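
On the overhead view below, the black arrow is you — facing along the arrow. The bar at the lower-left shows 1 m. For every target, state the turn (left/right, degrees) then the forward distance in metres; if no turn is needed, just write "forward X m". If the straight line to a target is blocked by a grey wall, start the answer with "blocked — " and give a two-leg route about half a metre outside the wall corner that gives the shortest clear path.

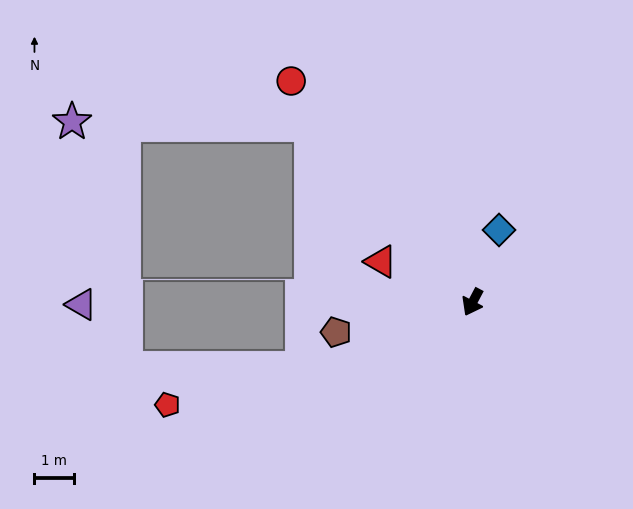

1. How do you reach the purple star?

blocked — turn right 110°, forward 6.1 m, then turn left 47°, forward 6.0 m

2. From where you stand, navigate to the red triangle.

turn right 86°, forward 2.5 m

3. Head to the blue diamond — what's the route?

turn right 172°, forward 2.0 m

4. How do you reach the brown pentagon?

turn right 50°, forward 3.5 m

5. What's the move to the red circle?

turn right 113°, forward 7.3 m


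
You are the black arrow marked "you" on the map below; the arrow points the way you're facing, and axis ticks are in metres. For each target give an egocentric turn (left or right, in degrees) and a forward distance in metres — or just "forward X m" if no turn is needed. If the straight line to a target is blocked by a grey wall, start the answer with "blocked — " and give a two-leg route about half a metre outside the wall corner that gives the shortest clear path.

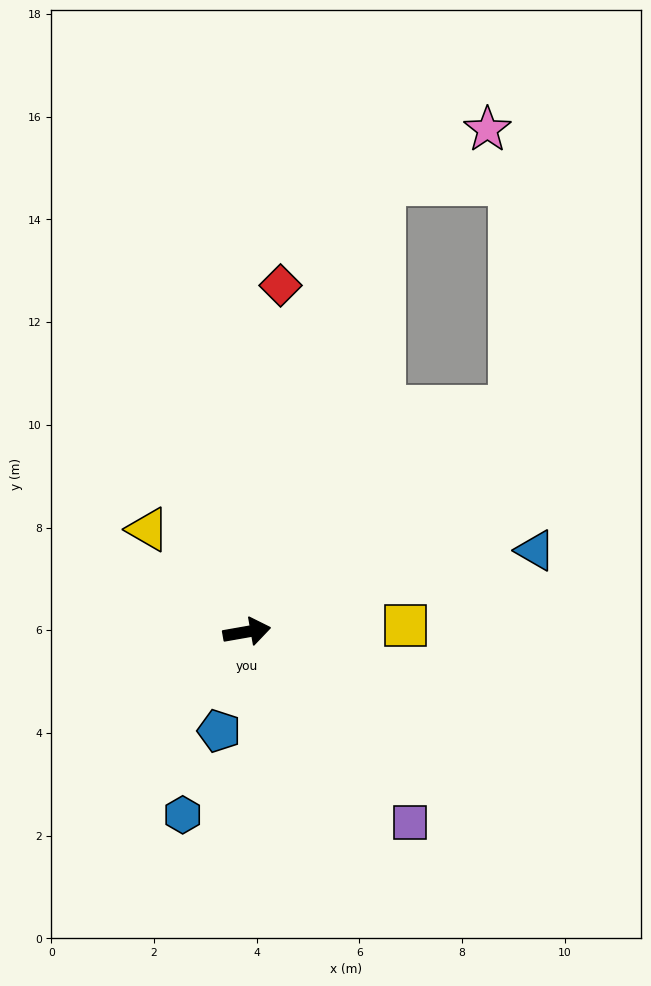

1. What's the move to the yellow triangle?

turn left 124°, forward 2.8 m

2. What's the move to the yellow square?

turn right 8°, forward 3.1 m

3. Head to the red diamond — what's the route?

turn left 74°, forward 6.8 m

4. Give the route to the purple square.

turn right 59°, forward 4.9 m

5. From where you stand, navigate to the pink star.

blocked — turn left 63°, forward 9.1 m, then turn right 45°, forward 2.3 m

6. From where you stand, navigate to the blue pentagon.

turn right 116°, forward 2.0 m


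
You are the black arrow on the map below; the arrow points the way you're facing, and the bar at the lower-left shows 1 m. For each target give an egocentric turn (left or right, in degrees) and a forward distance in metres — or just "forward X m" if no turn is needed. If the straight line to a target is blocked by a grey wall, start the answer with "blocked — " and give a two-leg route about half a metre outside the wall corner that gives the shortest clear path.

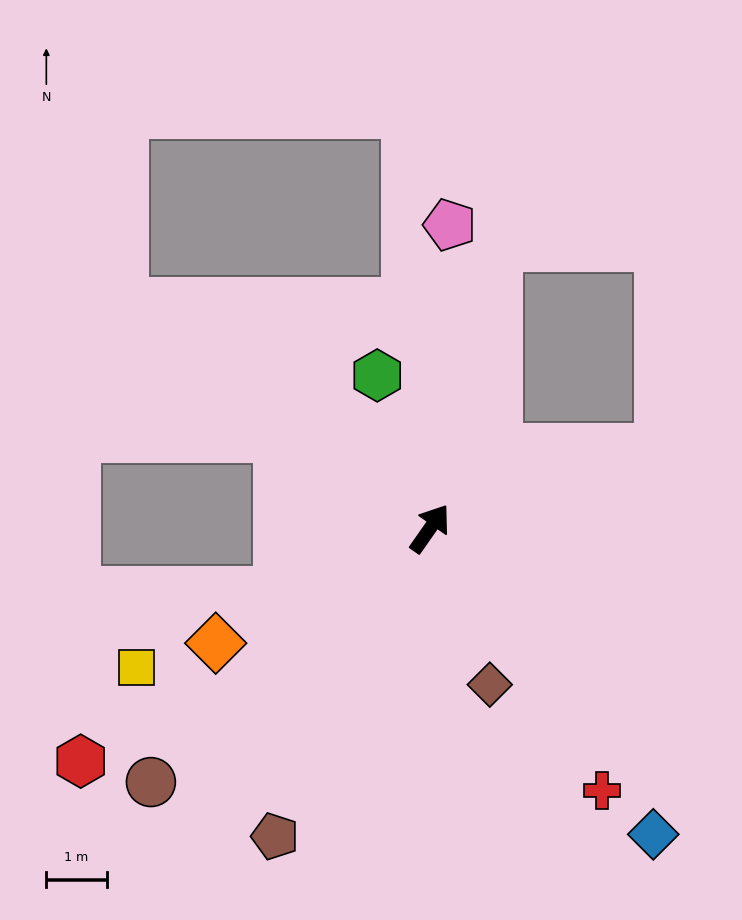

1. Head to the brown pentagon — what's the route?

turn right 172°, forward 5.7 m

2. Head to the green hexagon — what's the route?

turn left 54°, forward 2.7 m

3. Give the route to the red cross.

turn right 112°, forward 5.2 m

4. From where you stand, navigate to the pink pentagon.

turn left 31°, forward 5.0 m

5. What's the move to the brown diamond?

turn right 124°, forward 2.8 m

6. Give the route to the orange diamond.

turn left 153°, forward 4.0 m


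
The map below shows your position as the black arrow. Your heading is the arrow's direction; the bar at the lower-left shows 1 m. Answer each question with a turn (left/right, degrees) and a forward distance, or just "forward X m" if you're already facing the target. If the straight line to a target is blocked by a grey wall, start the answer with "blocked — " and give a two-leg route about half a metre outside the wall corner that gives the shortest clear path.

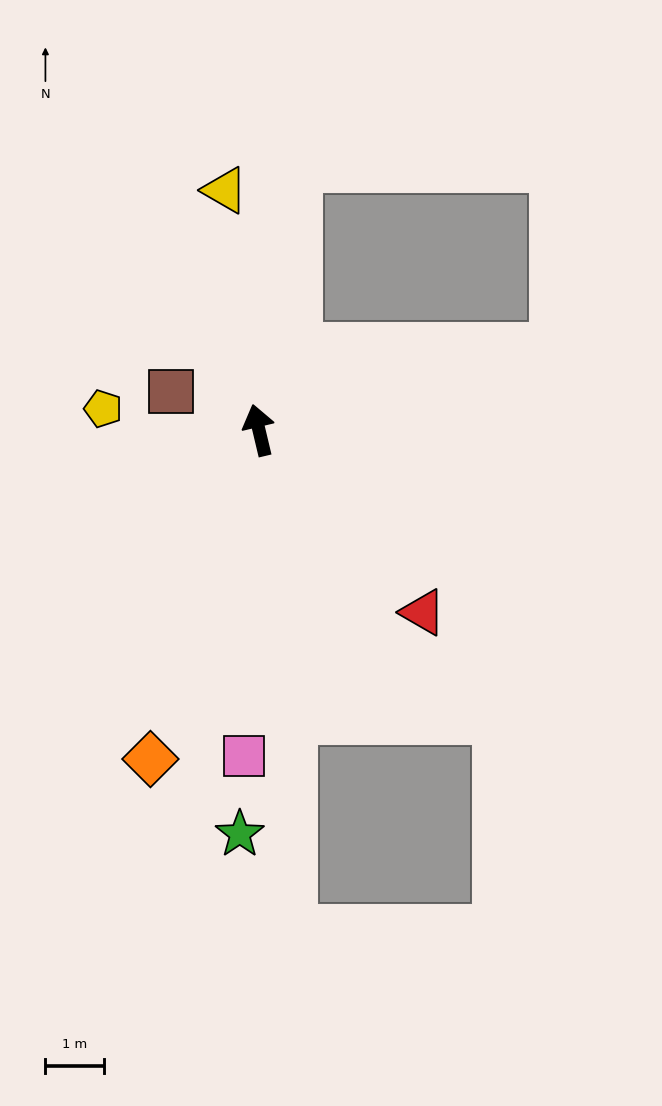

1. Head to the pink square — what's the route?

turn left 164°, forward 5.6 m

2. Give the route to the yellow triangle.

turn right 5°, forward 4.1 m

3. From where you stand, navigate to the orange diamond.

turn left 148°, forward 5.9 m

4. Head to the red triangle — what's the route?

turn right 151°, forward 4.2 m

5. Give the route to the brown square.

turn left 53°, forward 1.6 m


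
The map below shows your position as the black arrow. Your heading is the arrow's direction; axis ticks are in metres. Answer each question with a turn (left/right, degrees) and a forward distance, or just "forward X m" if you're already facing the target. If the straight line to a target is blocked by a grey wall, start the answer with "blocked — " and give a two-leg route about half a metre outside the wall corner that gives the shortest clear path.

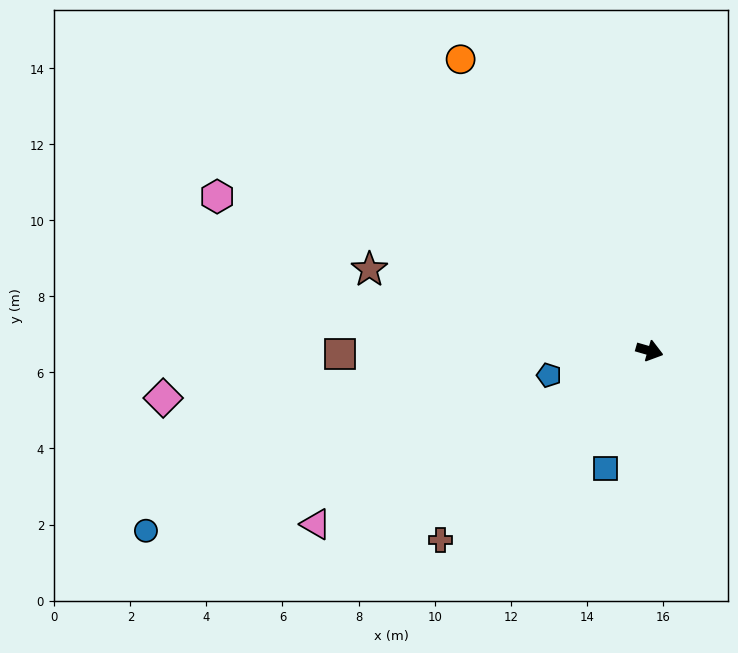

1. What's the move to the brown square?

turn right 163°, forward 8.1 m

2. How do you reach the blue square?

turn right 95°, forward 3.3 m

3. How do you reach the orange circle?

turn left 139°, forward 9.1 m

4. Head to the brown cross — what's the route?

turn right 122°, forward 7.4 m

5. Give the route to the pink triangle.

turn right 136°, forward 9.9 m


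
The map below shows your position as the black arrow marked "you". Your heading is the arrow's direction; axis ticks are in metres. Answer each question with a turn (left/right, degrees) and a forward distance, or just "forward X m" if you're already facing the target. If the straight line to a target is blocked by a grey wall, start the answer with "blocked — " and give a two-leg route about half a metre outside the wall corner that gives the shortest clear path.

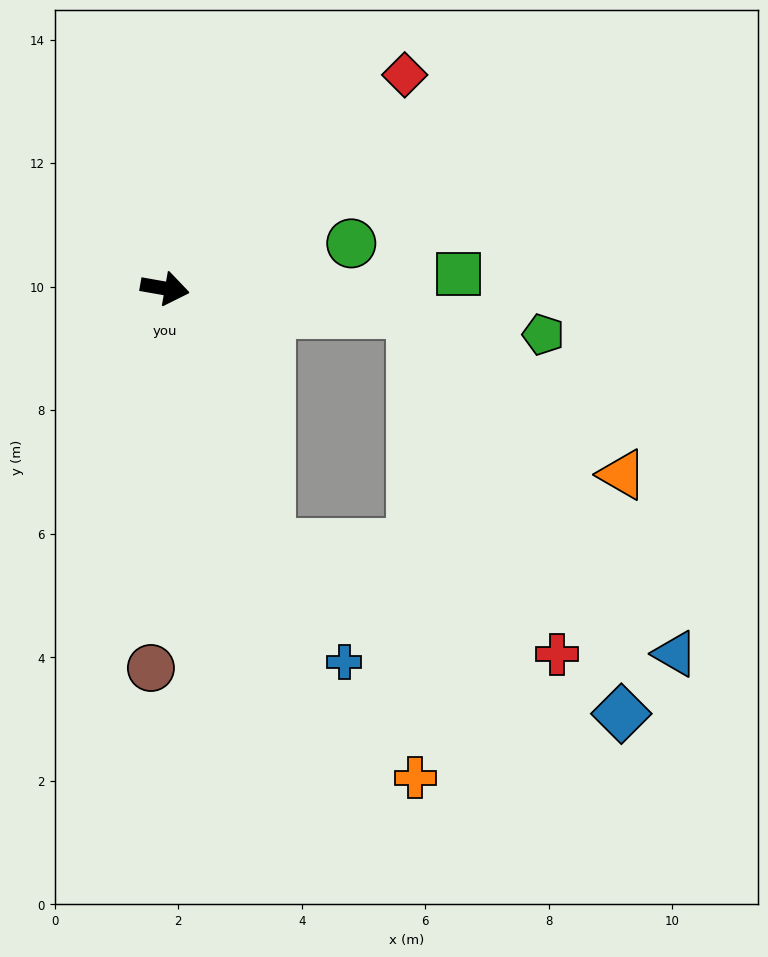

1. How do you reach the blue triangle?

blocked — turn left 4°, forward 4.0 m, then turn right 46°, forward 7.0 m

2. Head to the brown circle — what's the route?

turn right 82°, forward 6.1 m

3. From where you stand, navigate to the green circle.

turn left 24°, forward 3.1 m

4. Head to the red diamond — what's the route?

turn left 52°, forward 5.2 m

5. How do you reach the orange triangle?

blocked — turn left 4°, forward 4.0 m, then turn right 32°, forward 4.3 m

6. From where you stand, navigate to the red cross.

blocked — turn right 58°, forward 4.5 m, then turn left 47°, forward 5.0 m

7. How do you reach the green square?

turn left 13°, forward 4.8 m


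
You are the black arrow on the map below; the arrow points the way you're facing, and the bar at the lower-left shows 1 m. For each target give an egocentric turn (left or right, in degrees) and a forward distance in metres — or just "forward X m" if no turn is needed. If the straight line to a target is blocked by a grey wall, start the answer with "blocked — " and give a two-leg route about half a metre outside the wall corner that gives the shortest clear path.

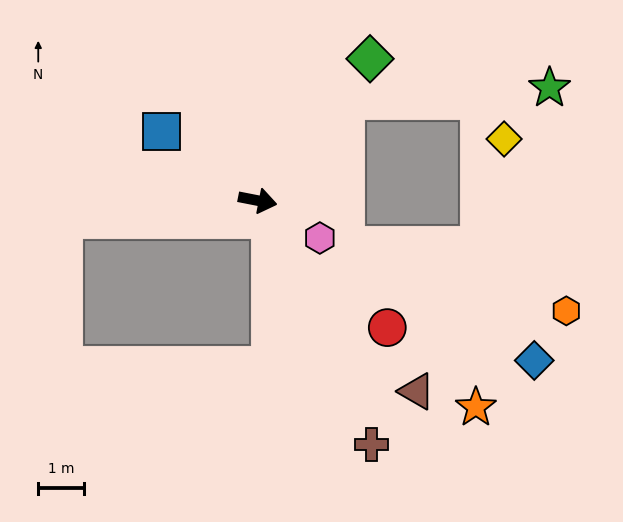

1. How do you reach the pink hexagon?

turn right 20°, forward 1.6 m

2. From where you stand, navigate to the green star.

blocked — turn left 60°, forward 2.9 m, then turn right 45°, forward 4.5 m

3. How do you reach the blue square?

turn left 155°, forward 2.6 m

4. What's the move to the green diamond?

turn left 63°, forward 4.0 m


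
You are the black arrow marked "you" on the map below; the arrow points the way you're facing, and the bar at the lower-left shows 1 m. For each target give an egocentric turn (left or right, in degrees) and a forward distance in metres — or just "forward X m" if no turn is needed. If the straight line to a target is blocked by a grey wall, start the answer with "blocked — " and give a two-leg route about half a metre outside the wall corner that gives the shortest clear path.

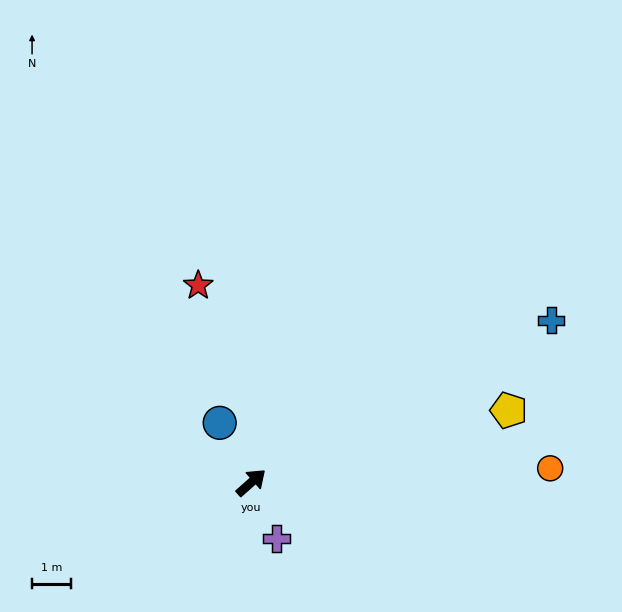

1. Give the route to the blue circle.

turn left 76°, forward 1.7 m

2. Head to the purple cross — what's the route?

turn right 107°, forward 1.6 m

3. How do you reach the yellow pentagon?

turn right 26°, forward 6.9 m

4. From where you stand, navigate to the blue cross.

turn right 13°, forward 8.8 m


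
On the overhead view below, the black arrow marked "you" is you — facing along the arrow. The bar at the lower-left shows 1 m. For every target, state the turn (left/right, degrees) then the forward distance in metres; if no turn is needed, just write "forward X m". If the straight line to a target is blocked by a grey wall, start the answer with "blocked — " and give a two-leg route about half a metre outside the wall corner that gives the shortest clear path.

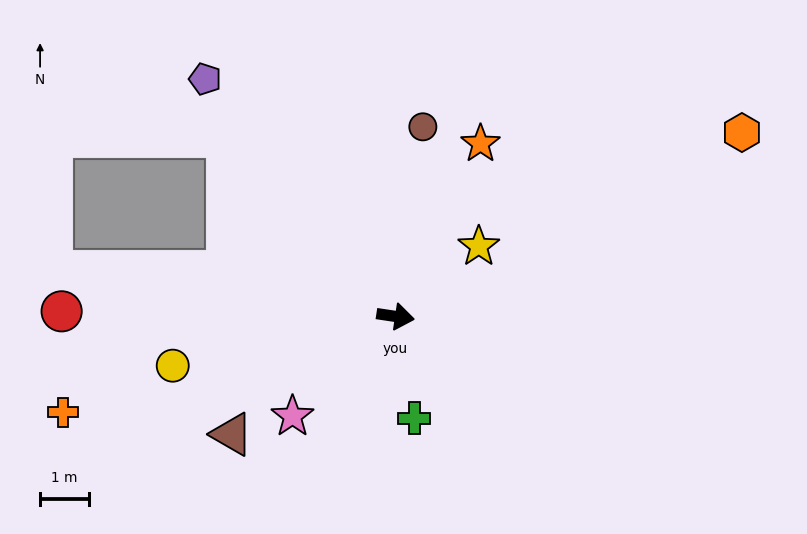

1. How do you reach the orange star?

turn left 72°, forward 4.0 m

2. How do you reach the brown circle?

turn left 90°, forward 3.9 m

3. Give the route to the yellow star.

turn left 49°, forward 2.2 m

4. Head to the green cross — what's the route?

turn right 71°, forward 2.1 m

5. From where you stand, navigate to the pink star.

turn right 127°, forward 2.9 m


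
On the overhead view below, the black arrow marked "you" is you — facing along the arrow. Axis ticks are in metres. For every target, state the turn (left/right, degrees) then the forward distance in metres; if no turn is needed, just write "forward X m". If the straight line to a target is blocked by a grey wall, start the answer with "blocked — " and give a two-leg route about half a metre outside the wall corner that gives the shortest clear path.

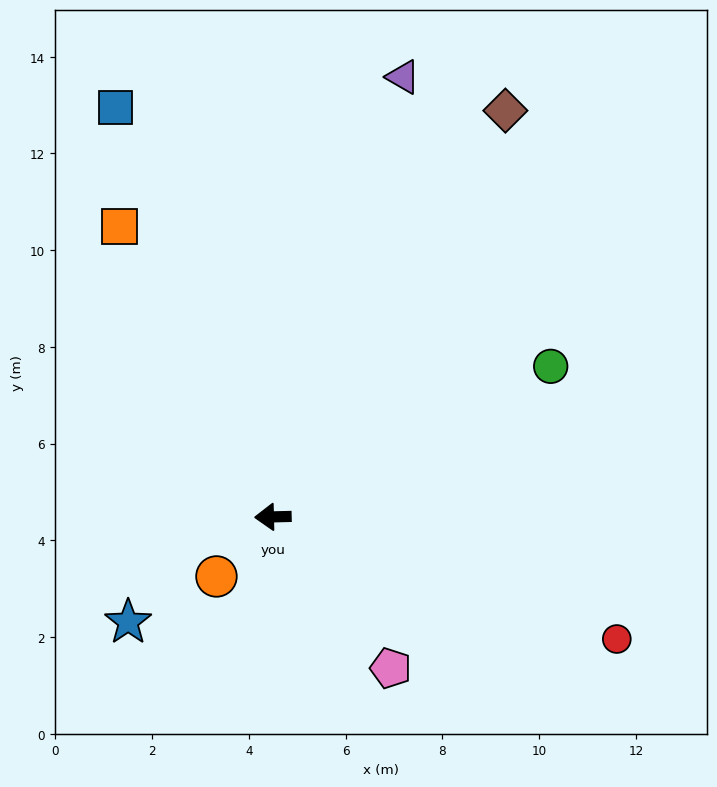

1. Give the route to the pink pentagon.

turn left 126°, forward 4.0 m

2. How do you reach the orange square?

turn right 64°, forward 6.8 m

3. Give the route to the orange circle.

turn left 45°, forward 1.7 m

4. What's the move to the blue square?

turn right 70°, forward 9.1 m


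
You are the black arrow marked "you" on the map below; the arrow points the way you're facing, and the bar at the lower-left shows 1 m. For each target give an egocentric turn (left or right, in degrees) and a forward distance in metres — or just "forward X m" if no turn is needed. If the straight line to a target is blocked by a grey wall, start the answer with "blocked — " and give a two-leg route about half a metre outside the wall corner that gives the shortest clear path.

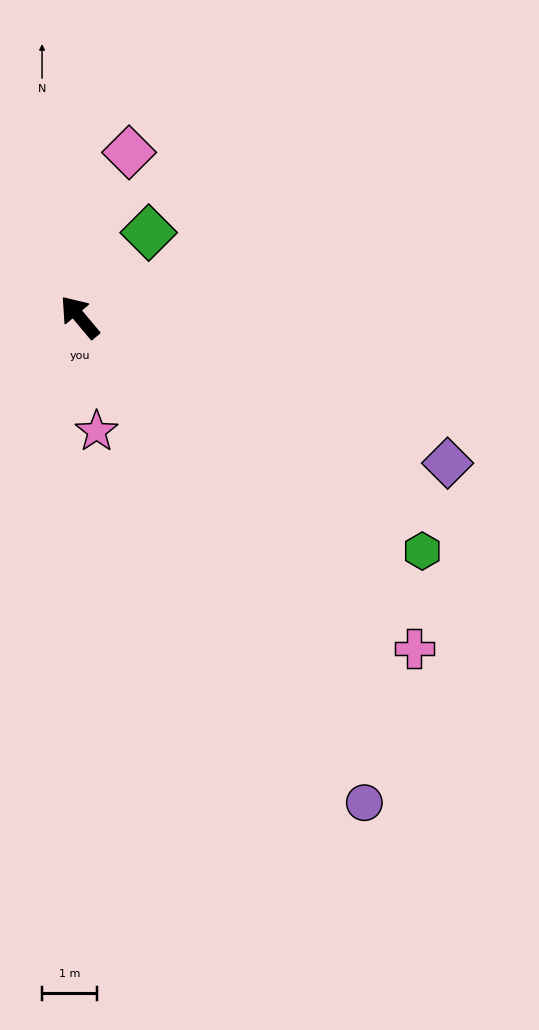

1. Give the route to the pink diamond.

turn right 57°, forward 3.1 m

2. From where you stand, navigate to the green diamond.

turn right 79°, forward 2.0 m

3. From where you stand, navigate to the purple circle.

turn left 170°, forward 10.2 m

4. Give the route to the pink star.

turn left 148°, forward 2.1 m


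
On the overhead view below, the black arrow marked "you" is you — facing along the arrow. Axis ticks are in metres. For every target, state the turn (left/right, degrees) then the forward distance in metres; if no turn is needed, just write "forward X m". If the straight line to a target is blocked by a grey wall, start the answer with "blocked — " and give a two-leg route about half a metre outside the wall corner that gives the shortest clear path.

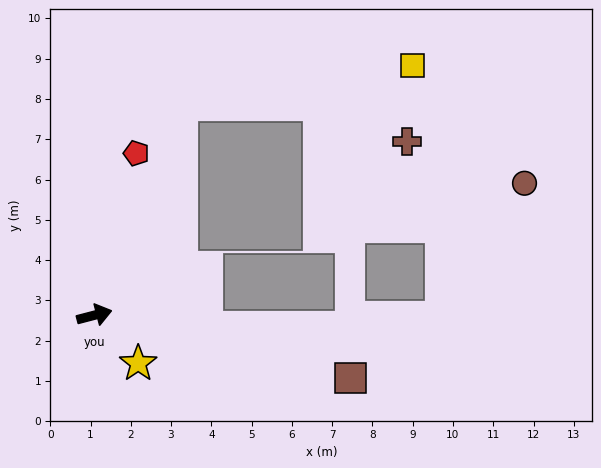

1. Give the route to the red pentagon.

turn left 61°, forward 4.2 m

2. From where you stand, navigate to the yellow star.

turn right 62°, forward 1.6 m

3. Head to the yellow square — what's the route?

blocked — turn left 53°, forward 5.7 m, then turn right 58°, forward 5.8 m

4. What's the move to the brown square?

turn right 28°, forward 6.5 m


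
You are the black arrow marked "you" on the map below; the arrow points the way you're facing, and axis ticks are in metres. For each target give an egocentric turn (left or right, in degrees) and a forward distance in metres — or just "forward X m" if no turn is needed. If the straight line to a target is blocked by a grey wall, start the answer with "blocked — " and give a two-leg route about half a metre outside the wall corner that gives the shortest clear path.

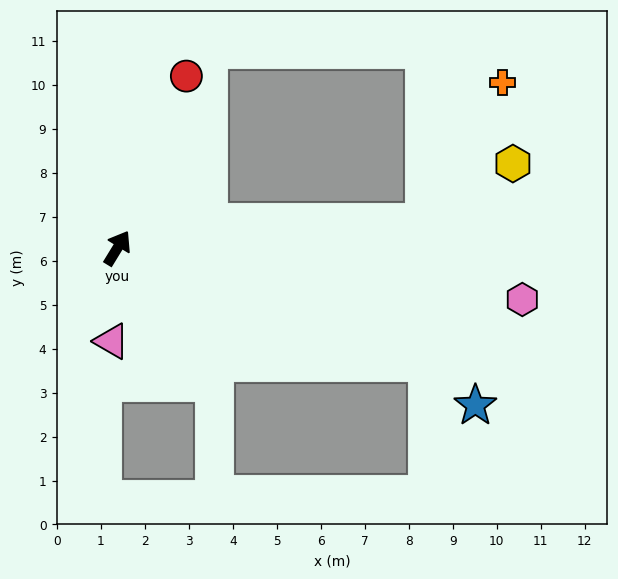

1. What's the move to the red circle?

turn left 10°, forward 4.2 m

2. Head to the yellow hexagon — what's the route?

blocked — turn right 54°, forward 7.0 m, then turn left 29°, forward 2.4 m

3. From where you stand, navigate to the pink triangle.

turn right 152°, forward 2.1 m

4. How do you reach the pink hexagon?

turn right 66°, forward 9.3 m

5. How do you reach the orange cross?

blocked — turn right 54°, forward 7.0 m, then turn left 56°, forward 3.6 m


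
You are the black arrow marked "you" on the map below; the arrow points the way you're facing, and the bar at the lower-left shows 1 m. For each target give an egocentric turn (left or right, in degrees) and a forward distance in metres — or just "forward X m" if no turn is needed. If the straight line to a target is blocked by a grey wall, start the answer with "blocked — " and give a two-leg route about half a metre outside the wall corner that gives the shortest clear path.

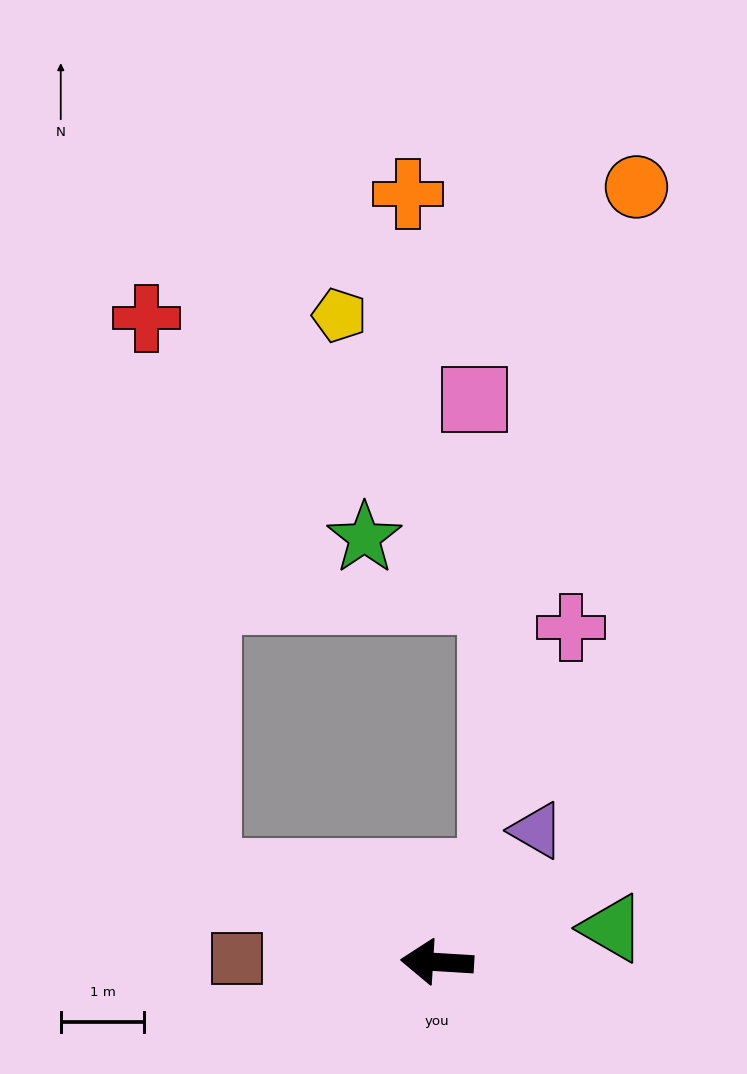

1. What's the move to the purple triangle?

turn right 124°, forward 2.0 m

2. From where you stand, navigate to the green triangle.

turn right 166°, forward 2.1 m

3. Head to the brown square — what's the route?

turn left 2°, forward 2.4 m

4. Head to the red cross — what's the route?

blocked — turn right 17°, forward 3.0 m, then turn right 63°, forward 6.7 m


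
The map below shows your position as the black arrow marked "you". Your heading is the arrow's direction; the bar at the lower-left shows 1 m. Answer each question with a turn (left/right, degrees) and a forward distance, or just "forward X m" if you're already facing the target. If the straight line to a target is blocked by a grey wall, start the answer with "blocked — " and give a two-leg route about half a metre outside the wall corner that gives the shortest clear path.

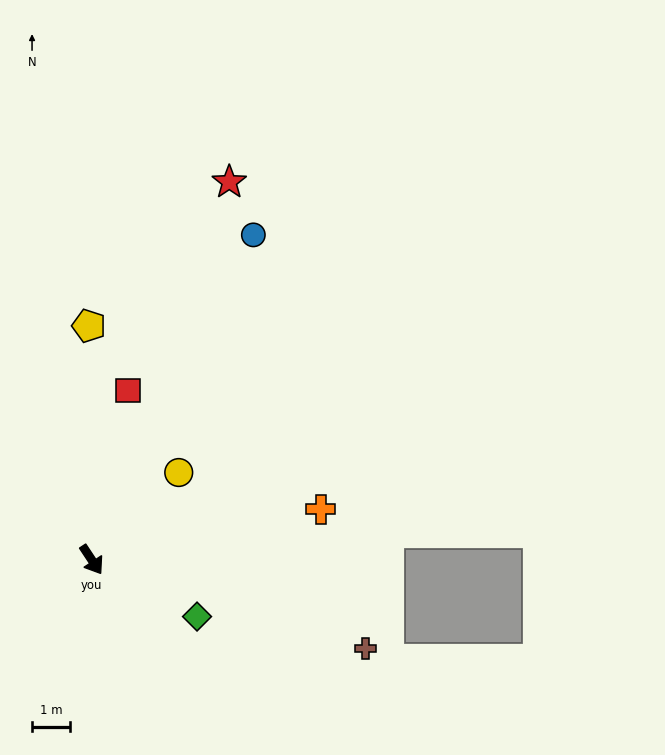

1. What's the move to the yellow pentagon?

turn left 147°, forward 6.2 m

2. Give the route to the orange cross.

turn left 69°, forward 6.2 m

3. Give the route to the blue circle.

turn left 120°, forward 9.6 m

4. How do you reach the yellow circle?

turn left 102°, forward 3.3 m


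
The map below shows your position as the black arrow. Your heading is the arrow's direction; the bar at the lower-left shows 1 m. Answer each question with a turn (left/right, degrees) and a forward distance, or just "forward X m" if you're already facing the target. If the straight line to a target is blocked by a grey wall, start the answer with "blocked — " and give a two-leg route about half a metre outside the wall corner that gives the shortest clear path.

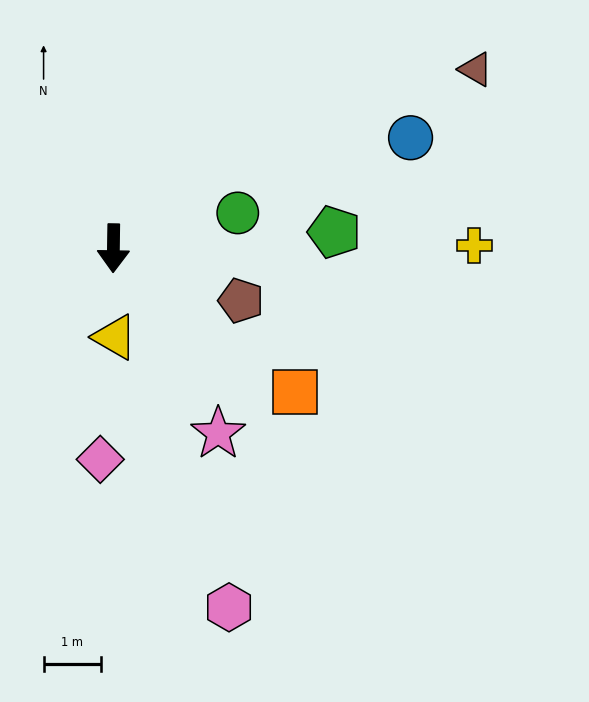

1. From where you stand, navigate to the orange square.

turn left 53°, forward 4.0 m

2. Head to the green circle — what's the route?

turn left 107°, forward 2.3 m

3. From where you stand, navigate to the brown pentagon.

turn left 69°, forward 2.4 m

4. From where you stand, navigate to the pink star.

turn left 30°, forward 3.7 m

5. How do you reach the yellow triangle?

forward 1.6 m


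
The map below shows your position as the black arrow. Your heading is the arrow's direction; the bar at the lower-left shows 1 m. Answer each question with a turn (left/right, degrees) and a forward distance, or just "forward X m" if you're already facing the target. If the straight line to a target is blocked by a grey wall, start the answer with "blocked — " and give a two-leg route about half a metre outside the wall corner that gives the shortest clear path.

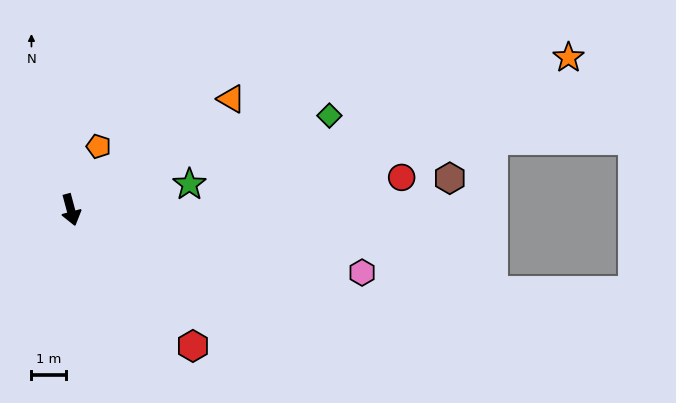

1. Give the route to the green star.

turn left 87°, forward 3.5 m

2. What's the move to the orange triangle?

turn left 110°, forward 5.6 m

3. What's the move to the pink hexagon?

turn left 63°, forward 8.5 m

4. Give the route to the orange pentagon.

turn left 141°, forward 2.0 m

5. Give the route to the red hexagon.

turn left 27°, forward 5.2 m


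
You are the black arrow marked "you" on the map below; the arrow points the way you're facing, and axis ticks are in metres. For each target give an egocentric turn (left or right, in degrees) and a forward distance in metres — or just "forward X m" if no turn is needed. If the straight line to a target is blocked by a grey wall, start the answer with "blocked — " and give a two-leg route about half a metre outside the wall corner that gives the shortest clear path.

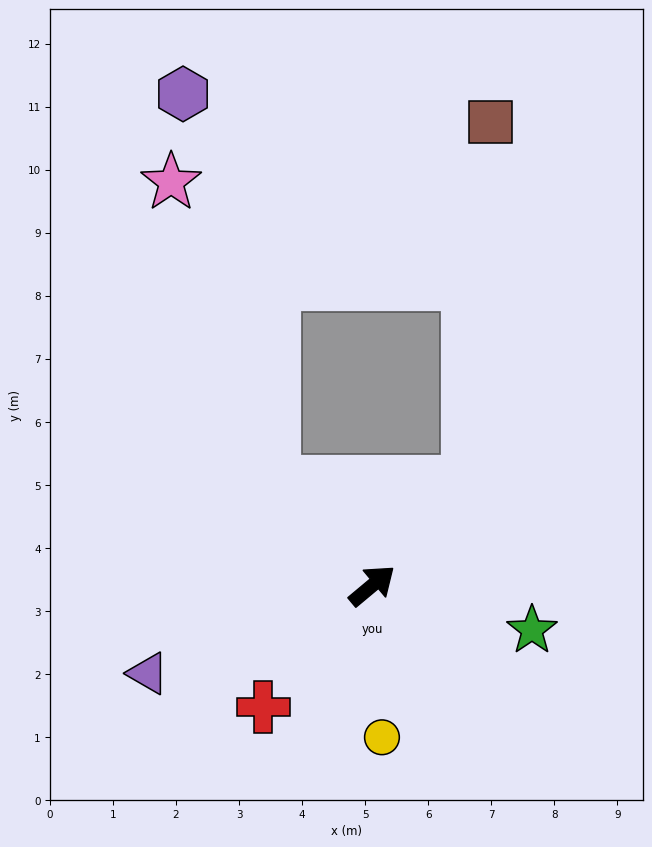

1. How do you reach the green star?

turn right 55°, forward 2.6 m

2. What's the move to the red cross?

turn right 172°, forward 2.6 m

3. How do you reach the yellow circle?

turn right 126°, forward 2.4 m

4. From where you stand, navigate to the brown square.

blocked — turn left 7°, forward 2.2 m, then turn left 40°, forward 5.7 m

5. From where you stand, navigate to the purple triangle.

turn left 162°, forward 3.8 m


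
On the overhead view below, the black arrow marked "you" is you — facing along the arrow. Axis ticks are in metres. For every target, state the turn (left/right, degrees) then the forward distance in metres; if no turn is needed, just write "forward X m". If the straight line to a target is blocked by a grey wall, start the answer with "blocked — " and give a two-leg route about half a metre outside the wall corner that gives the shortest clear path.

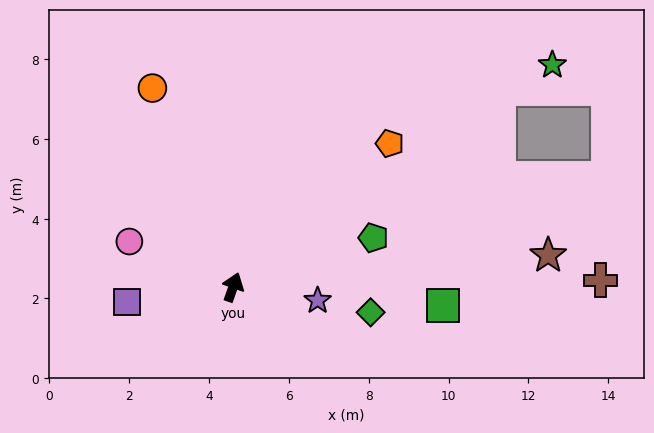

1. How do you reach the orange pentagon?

turn right 28°, forward 5.3 m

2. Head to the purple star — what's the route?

turn right 80°, forward 2.1 m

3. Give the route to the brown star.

turn right 65°, forward 7.9 m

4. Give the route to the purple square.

turn left 117°, forward 2.7 m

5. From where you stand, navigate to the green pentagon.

turn right 51°, forward 3.7 m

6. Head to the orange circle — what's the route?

turn left 41°, forward 5.4 m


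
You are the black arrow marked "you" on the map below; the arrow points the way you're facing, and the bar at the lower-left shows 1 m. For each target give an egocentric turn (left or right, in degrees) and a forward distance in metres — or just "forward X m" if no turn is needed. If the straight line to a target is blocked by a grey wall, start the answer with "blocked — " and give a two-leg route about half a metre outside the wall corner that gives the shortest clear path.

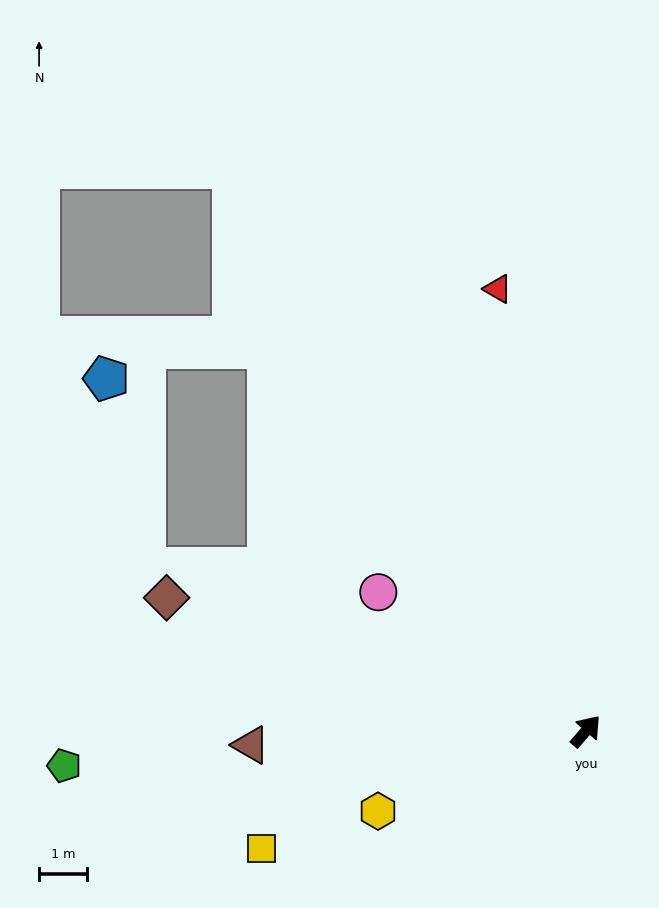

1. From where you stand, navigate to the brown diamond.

turn left 113°, forward 9.2 m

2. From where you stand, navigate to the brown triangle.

turn left 133°, forward 7.0 m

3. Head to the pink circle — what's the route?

turn left 97°, forward 5.2 m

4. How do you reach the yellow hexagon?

turn left 152°, forward 4.6 m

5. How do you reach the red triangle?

turn left 52°, forward 9.4 m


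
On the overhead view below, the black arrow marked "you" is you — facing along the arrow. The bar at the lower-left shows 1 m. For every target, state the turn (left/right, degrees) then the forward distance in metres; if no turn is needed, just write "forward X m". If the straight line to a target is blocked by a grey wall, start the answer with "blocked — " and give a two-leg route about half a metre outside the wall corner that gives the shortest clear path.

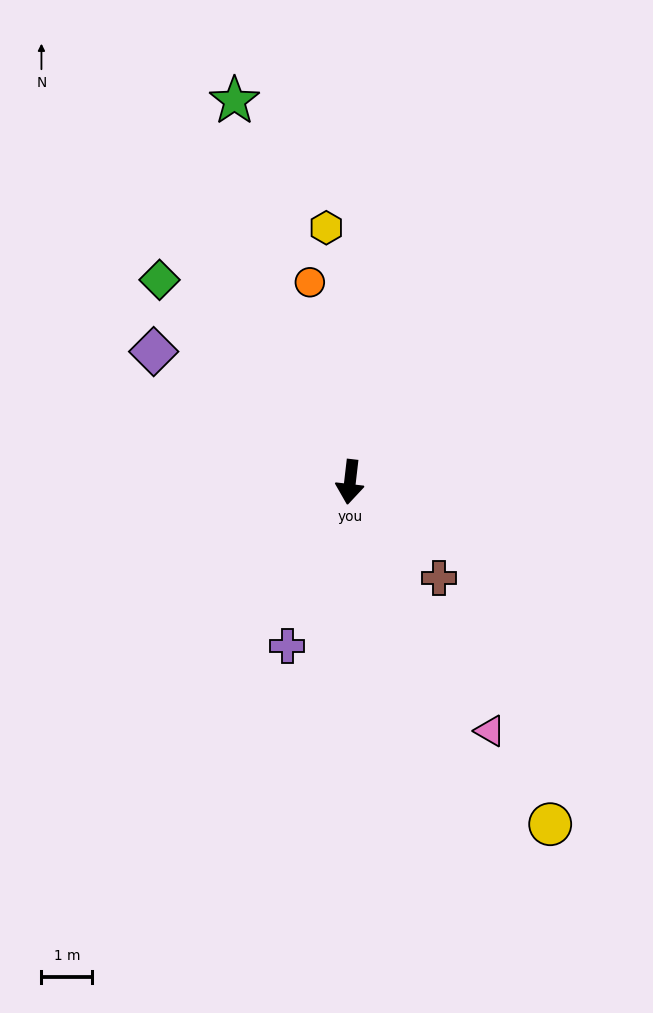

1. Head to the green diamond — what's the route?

turn right 130°, forward 5.5 m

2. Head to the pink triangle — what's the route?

turn left 36°, forward 5.6 m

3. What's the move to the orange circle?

turn right 162°, forward 4.0 m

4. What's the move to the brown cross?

turn left 49°, forward 2.6 m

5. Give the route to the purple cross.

turn right 14°, forward 3.5 m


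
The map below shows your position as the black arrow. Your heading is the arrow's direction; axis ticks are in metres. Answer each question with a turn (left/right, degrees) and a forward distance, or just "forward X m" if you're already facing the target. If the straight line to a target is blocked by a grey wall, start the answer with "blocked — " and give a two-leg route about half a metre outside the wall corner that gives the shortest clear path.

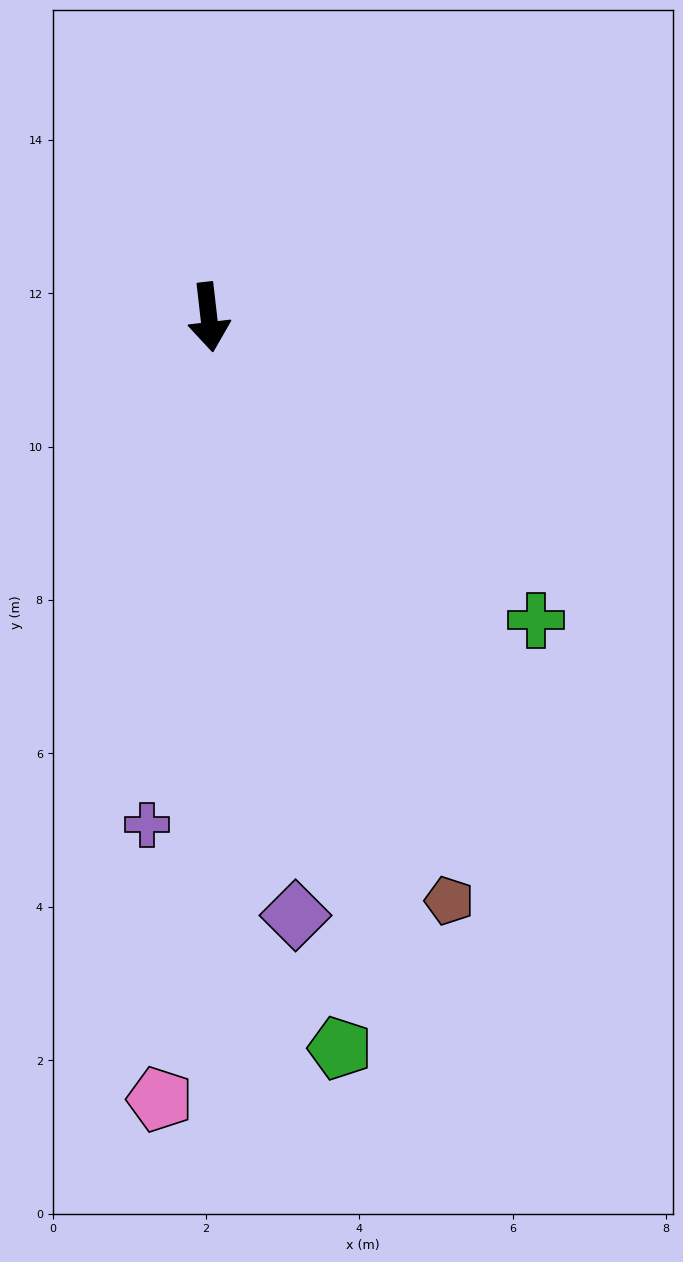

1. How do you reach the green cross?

turn left 41°, forward 5.8 m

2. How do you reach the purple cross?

turn right 13°, forward 6.7 m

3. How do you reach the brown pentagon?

turn left 16°, forward 8.2 m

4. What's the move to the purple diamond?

forward 7.9 m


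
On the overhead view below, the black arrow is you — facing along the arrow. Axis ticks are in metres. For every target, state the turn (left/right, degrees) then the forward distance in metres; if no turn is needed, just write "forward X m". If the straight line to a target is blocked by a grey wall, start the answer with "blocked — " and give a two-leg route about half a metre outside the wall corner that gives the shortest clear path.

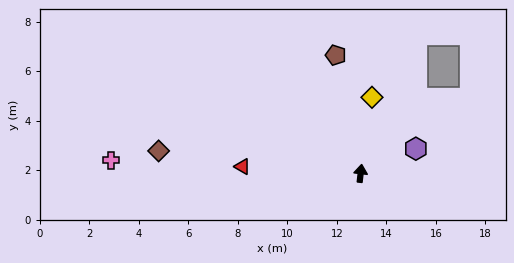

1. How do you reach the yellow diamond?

turn right 2°, forward 3.1 m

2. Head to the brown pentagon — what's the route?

turn left 18°, forward 4.9 m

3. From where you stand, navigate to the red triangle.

turn left 93°, forward 4.8 m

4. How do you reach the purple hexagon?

turn right 59°, forward 2.4 m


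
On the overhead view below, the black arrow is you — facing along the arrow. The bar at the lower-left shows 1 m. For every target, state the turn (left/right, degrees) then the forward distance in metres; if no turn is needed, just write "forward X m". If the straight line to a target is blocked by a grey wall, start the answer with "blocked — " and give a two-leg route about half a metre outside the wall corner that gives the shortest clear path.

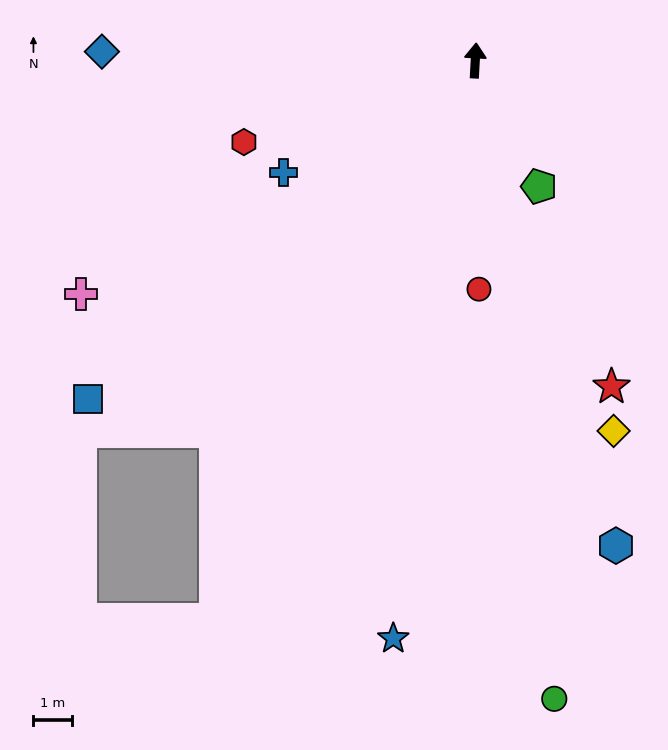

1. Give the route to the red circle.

turn right 176°, forward 6.0 m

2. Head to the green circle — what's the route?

turn right 170°, forward 16.7 m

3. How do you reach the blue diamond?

turn left 92°, forward 9.7 m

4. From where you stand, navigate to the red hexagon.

turn left 113°, forward 6.4 m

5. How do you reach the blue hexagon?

turn right 161°, forward 13.1 m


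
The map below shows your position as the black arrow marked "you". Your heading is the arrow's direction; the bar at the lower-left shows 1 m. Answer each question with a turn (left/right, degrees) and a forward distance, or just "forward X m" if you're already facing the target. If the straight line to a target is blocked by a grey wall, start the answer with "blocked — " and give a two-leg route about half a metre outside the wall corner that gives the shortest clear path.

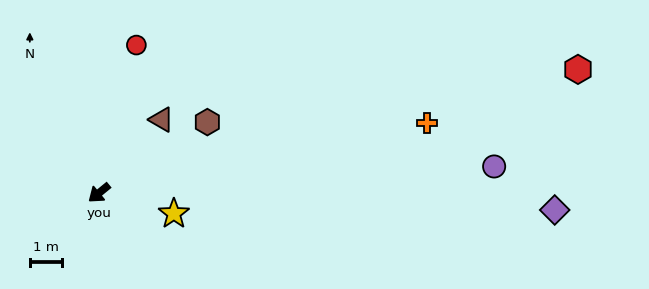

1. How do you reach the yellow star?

turn left 125°, forward 2.4 m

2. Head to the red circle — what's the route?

turn right 143°, forward 4.8 m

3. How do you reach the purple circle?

turn left 145°, forward 12.5 m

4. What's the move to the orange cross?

turn left 153°, forward 10.6 m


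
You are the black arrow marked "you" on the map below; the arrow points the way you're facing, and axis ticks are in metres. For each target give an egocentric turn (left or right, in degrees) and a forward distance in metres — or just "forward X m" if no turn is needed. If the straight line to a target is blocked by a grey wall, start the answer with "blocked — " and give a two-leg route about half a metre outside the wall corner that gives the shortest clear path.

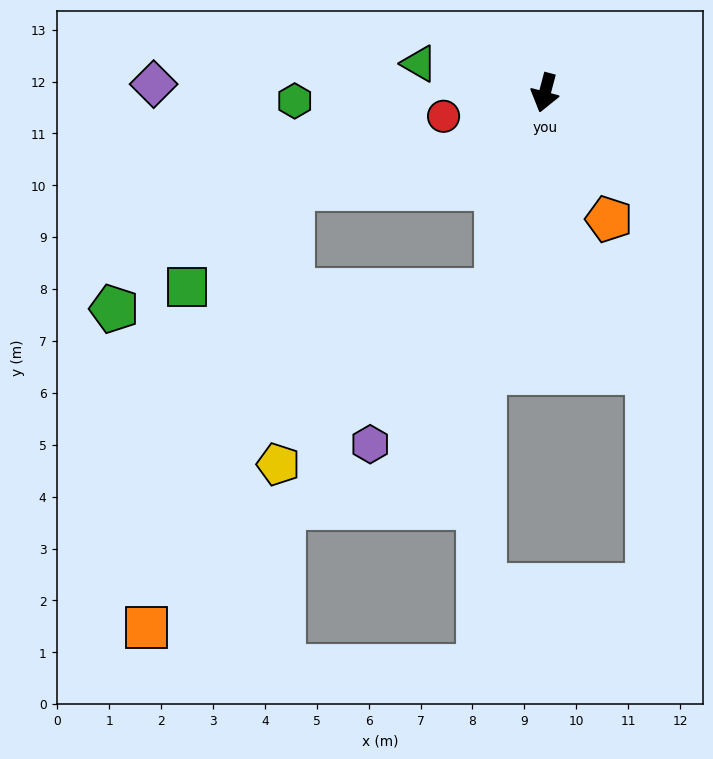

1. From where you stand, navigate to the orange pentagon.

turn left 42°, forward 2.7 m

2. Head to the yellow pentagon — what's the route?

blocked — forward 3.9 m, then turn right 37°, forward 5.4 m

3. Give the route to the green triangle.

turn right 88°, forward 2.5 m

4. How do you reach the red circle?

turn right 62°, forward 2.0 m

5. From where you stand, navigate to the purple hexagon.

blocked — forward 3.9 m, then turn right 25°, forward 3.8 m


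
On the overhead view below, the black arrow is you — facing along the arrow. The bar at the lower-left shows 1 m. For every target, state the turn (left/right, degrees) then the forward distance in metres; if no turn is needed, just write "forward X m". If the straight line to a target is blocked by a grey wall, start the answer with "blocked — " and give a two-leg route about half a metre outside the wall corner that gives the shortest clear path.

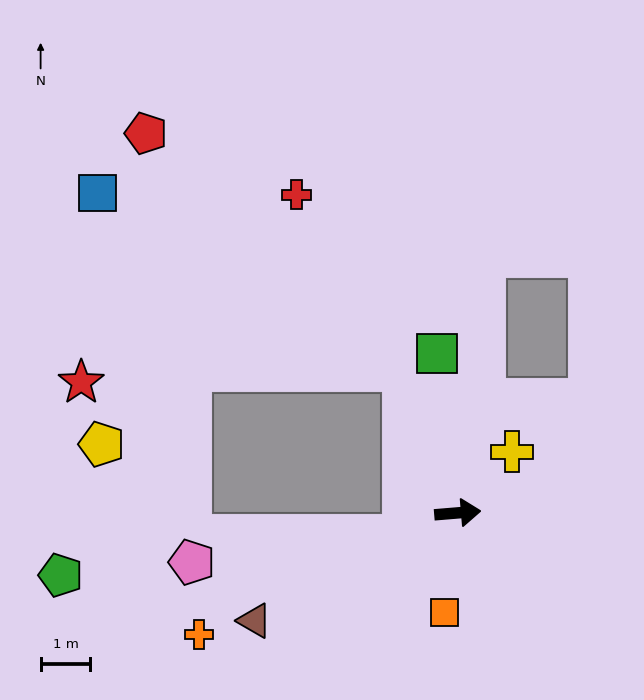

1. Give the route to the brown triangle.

turn right 157°, forward 4.6 m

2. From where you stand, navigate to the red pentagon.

blocked — turn left 106°, forward 3.1 m, then turn left 27°, forward 7.0 m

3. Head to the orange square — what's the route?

turn right 102°, forward 2.0 m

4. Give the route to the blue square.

blocked — turn left 106°, forward 3.1 m, then turn left 39°, forward 7.1 m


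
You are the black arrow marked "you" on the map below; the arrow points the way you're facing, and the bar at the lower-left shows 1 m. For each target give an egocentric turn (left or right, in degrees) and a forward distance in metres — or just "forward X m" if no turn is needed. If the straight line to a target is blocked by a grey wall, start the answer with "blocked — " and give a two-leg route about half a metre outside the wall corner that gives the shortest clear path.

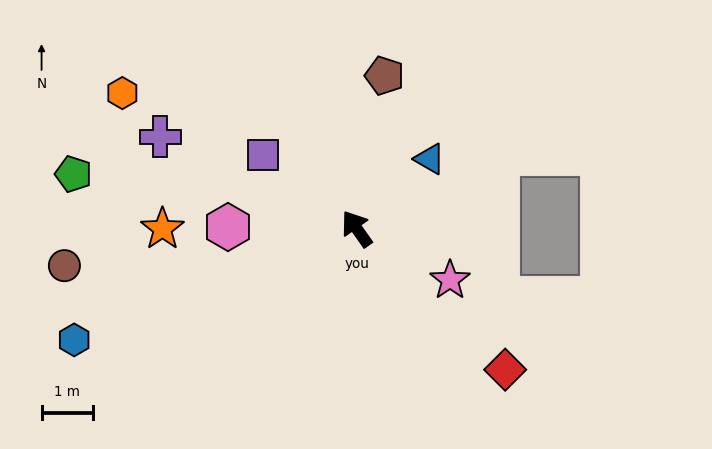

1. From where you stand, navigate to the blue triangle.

turn right 81°, forward 2.0 m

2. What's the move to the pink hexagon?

turn left 54°, forward 2.5 m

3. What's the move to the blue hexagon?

turn left 76°, forward 5.9 m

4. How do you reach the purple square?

turn left 17°, forward 2.3 m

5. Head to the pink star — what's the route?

turn right 154°, forward 2.1 m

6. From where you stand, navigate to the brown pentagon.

turn right 45°, forward 3.0 m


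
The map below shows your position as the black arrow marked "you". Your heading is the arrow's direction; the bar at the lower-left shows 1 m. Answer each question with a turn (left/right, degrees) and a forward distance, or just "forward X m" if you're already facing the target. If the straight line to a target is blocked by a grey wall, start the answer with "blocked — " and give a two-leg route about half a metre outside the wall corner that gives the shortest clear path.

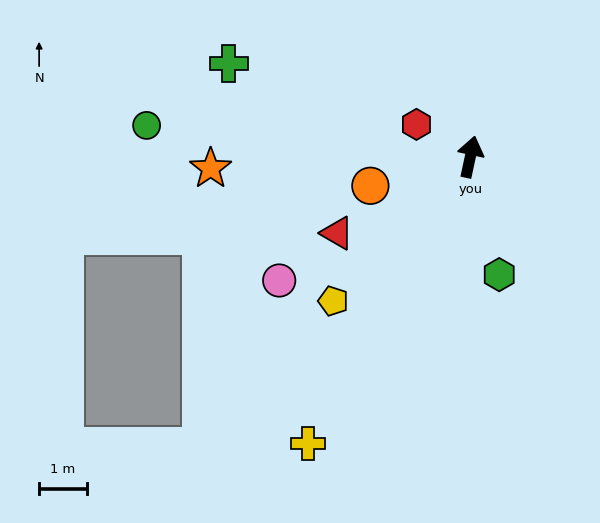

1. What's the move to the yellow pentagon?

turn left 149°, forward 4.2 m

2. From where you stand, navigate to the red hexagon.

turn left 71°, forward 1.3 m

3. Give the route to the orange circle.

turn left 118°, forward 2.2 m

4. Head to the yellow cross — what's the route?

turn left 163°, forward 6.9 m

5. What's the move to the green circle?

turn left 97°, forward 6.8 m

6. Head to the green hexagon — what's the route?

turn right 154°, forward 2.5 m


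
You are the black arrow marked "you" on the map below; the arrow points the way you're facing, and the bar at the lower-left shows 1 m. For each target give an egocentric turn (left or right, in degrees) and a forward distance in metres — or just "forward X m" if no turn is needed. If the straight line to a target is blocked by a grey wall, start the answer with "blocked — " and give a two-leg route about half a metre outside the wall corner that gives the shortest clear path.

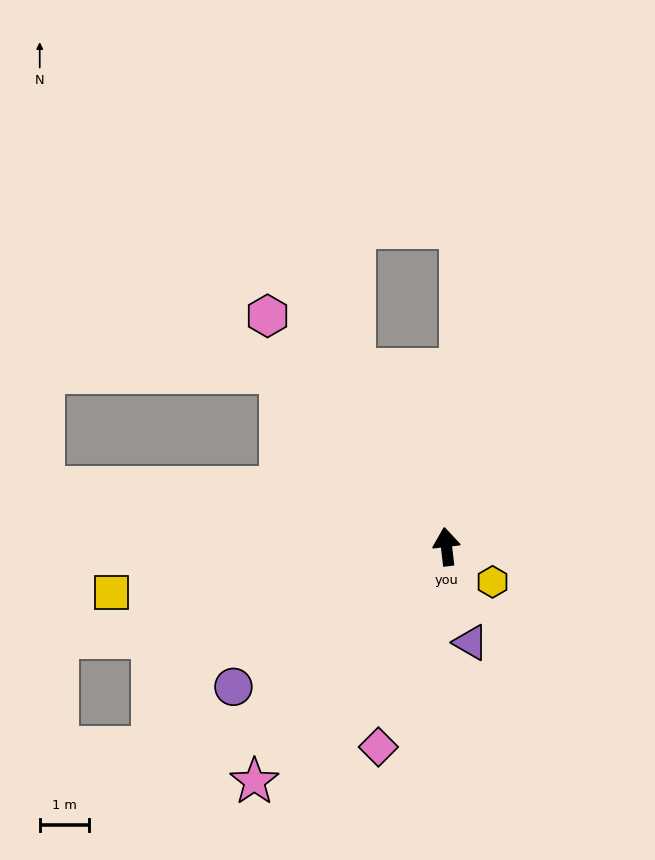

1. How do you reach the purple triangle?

turn right 173°, forward 2.0 m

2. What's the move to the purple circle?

turn left 117°, forward 5.2 m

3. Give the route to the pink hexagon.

turn left 31°, forward 6.0 m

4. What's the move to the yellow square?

turn left 91°, forward 6.9 m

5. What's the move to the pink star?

turn left 134°, forward 6.2 m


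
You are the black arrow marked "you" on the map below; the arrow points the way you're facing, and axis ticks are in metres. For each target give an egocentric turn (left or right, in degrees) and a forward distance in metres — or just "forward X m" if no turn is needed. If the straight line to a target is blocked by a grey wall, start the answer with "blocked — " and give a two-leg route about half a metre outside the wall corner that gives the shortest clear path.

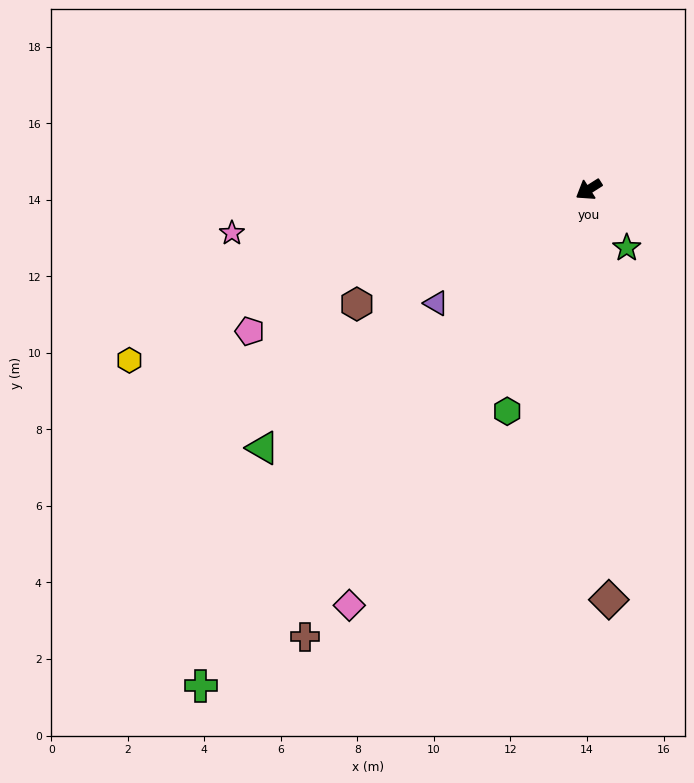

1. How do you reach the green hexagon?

turn left 37°, forward 6.2 m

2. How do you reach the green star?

turn left 91°, forward 1.8 m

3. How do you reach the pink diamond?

turn left 28°, forward 12.5 m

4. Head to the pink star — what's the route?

turn right 25°, forward 9.4 m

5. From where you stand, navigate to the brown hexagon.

turn right 6°, forward 6.8 m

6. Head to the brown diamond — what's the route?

turn left 60°, forward 10.7 m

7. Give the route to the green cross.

turn left 20°, forward 16.5 m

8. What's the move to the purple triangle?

turn left 4°, forward 5.0 m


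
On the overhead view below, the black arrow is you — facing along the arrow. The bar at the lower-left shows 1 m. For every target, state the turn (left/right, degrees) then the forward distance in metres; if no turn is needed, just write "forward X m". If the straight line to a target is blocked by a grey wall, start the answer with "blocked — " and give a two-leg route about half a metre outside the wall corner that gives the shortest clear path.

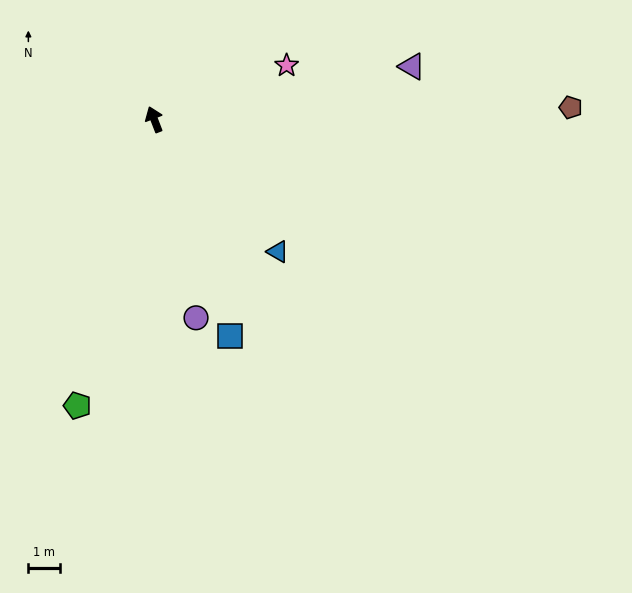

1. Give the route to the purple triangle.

turn right 100°, forward 8.2 m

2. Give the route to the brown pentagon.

turn right 109°, forward 13.1 m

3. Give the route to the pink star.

turn right 89°, forward 4.5 m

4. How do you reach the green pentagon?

turn left 144°, forward 9.3 m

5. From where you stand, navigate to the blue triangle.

turn right 158°, forward 5.7 m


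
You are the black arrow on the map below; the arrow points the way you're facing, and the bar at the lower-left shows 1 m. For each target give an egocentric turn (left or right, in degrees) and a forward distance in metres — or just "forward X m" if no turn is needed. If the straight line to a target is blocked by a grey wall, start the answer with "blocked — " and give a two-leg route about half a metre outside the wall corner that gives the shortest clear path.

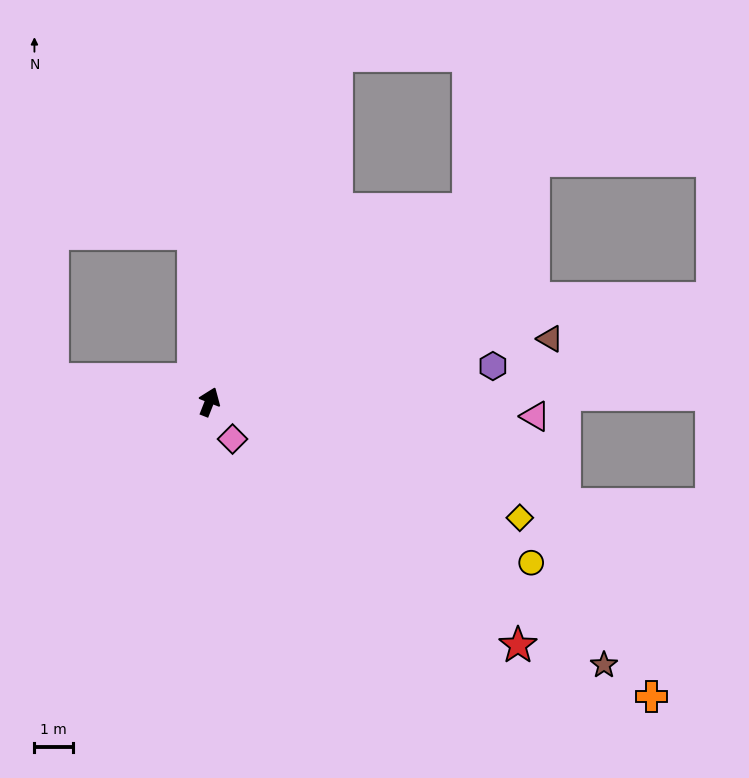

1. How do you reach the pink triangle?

turn right 71°, forward 8.4 m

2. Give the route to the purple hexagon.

turn right 61°, forward 7.4 m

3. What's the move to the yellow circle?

turn right 95°, forward 9.3 m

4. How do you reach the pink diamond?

turn right 127°, forward 1.1 m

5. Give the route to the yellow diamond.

turn right 89°, forward 8.5 m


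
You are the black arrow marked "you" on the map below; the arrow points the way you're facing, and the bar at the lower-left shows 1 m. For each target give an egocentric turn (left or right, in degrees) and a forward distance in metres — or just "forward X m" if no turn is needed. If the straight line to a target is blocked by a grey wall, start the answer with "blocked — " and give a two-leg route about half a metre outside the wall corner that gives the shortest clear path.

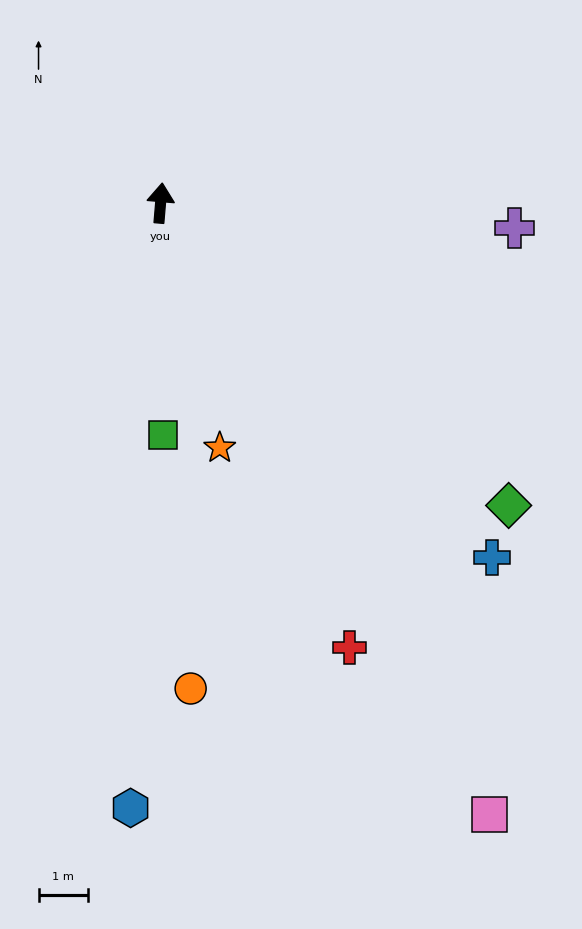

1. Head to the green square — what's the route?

turn right 175°, forward 4.7 m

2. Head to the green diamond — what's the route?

turn right 126°, forward 9.4 m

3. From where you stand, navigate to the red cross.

turn right 152°, forward 9.8 m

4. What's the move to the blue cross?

turn right 132°, forward 9.9 m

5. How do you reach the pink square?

turn right 147°, forward 14.1 m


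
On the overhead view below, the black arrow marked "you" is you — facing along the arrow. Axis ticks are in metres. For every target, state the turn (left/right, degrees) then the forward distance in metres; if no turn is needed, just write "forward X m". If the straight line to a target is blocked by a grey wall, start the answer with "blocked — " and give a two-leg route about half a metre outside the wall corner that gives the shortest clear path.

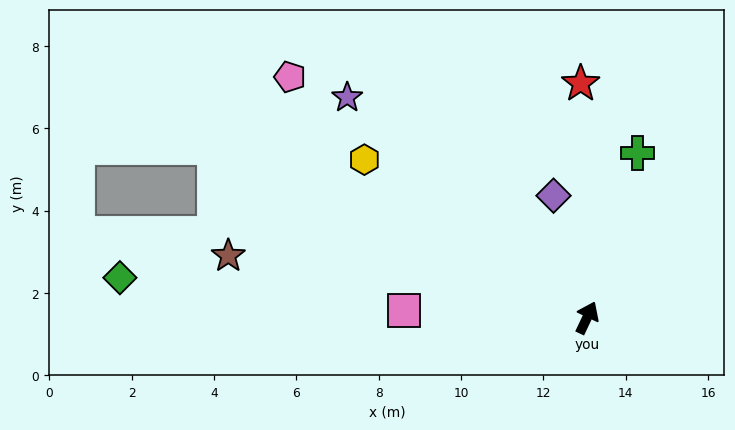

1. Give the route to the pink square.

turn left 113°, forward 4.4 m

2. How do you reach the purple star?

turn left 73°, forward 7.9 m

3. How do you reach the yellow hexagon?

turn left 80°, forward 6.6 m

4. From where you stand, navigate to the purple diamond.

turn left 41°, forward 3.1 m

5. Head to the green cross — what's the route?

turn left 8°, forward 4.2 m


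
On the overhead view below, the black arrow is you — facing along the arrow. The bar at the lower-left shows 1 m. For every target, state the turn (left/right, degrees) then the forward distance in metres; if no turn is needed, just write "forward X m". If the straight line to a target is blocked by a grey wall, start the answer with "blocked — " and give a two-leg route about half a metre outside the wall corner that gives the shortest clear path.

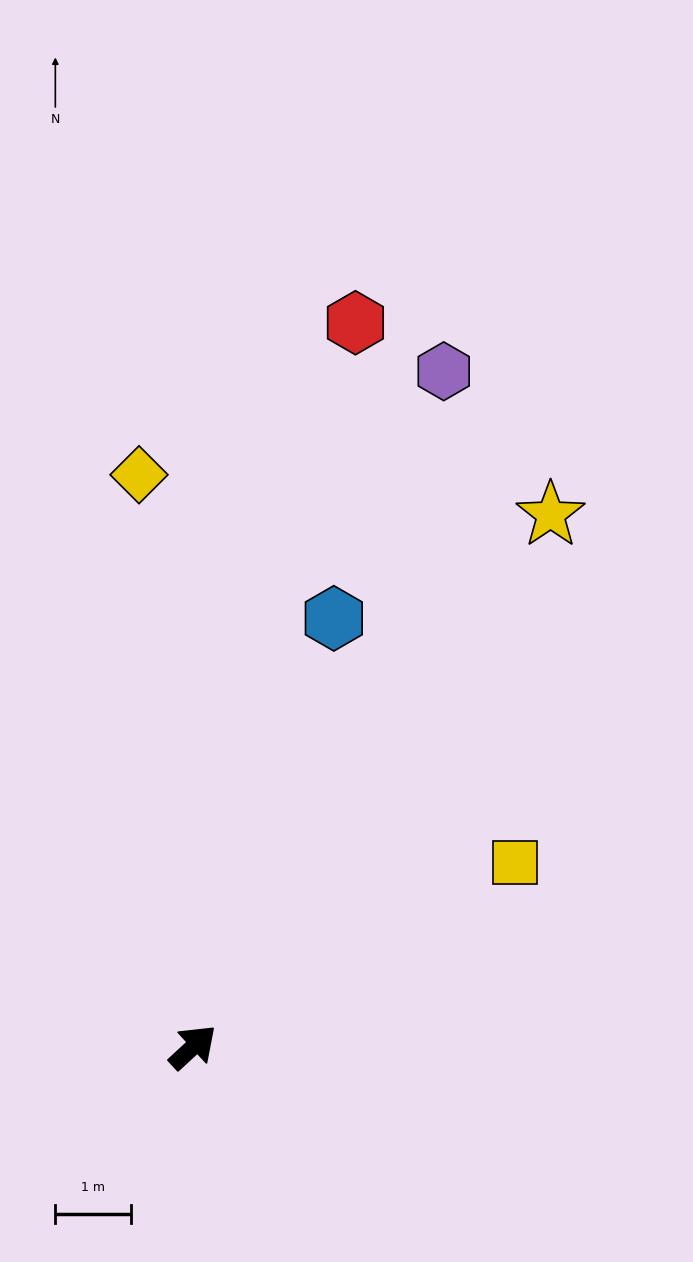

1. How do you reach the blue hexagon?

turn left 29°, forward 6.0 m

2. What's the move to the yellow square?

turn right 13°, forward 4.9 m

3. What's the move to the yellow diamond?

turn left 53°, forward 7.6 m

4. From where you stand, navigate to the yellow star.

turn left 13°, forward 8.5 m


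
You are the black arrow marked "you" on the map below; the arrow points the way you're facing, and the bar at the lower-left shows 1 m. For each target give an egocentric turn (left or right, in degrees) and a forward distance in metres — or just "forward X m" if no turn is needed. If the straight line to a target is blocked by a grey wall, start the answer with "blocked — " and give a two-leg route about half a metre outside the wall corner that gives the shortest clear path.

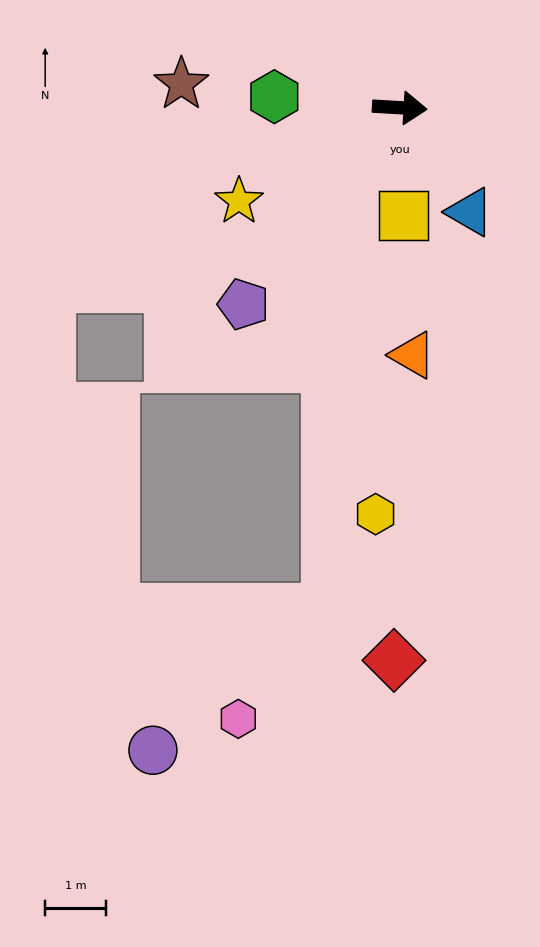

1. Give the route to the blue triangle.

turn right 53°, forward 2.1 m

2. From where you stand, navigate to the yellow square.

turn right 85°, forward 1.8 m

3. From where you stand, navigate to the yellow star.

turn right 147°, forward 3.1 m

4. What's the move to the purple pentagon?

turn right 125°, forward 4.2 m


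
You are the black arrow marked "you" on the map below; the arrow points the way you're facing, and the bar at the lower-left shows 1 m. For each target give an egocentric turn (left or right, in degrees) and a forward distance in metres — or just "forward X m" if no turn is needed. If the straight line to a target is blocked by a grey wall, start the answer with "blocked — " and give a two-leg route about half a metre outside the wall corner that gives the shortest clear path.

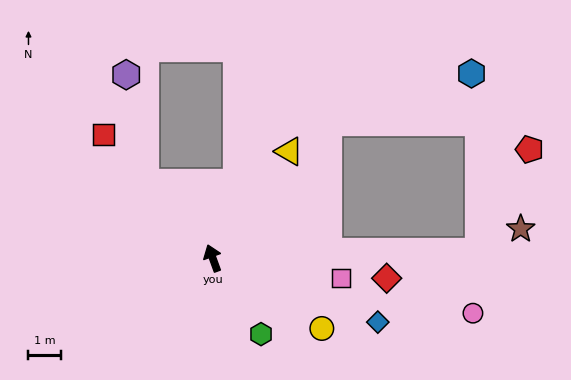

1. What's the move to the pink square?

turn right 119°, forward 4.0 m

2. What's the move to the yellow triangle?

turn right 56°, forward 4.0 m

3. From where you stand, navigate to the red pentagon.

blocked — turn right 109°, forward 8.2 m, then turn left 63°, forward 3.5 m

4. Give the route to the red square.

turn left 21°, forward 5.1 m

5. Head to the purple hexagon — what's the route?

blocked — turn left 22°, forward 3.1 m, then turn right 32°, forward 3.4 m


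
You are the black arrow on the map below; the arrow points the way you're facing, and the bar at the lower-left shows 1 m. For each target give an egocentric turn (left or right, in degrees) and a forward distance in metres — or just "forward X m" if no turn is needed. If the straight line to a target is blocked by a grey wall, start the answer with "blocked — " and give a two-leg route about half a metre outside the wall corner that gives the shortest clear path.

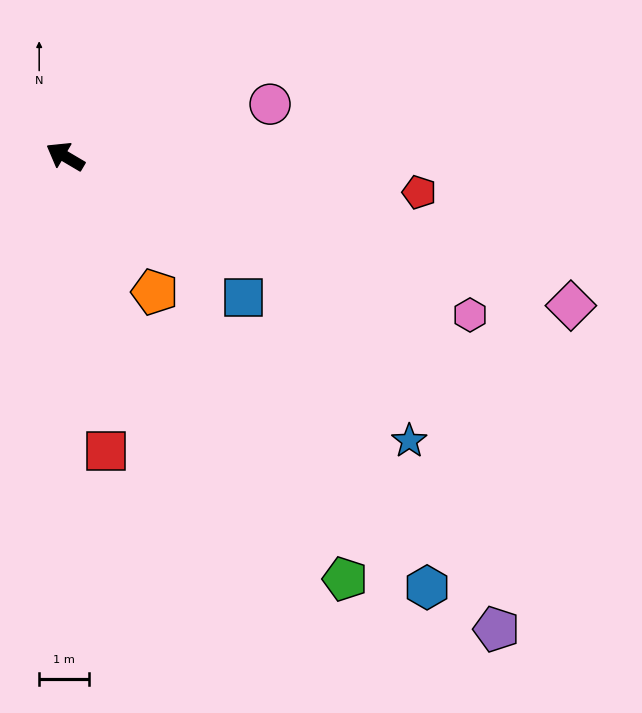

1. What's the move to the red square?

turn left 129°, forward 5.9 m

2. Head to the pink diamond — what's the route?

turn right 166°, forward 10.5 m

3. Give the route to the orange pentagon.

turn left 154°, forward 3.2 m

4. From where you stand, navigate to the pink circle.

turn right 135°, forward 4.2 m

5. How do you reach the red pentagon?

turn right 155°, forward 7.1 m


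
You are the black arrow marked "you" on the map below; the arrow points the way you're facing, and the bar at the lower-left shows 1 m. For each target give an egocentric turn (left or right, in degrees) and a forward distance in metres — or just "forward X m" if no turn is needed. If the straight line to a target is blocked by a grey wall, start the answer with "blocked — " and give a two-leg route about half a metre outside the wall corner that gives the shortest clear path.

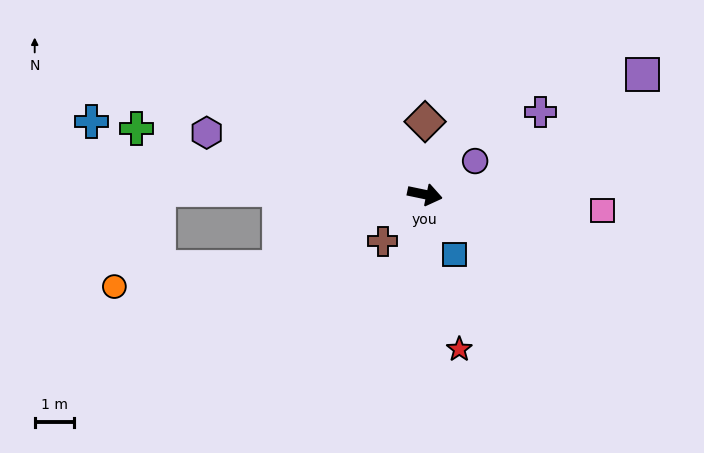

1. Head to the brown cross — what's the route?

turn right 120°, forward 1.6 m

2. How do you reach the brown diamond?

turn left 102°, forward 1.9 m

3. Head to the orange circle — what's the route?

blocked — turn right 142°, forward 4.1 m, then turn right 19°, forward 4.2 m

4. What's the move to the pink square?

turn left 7°, forward 4.5 m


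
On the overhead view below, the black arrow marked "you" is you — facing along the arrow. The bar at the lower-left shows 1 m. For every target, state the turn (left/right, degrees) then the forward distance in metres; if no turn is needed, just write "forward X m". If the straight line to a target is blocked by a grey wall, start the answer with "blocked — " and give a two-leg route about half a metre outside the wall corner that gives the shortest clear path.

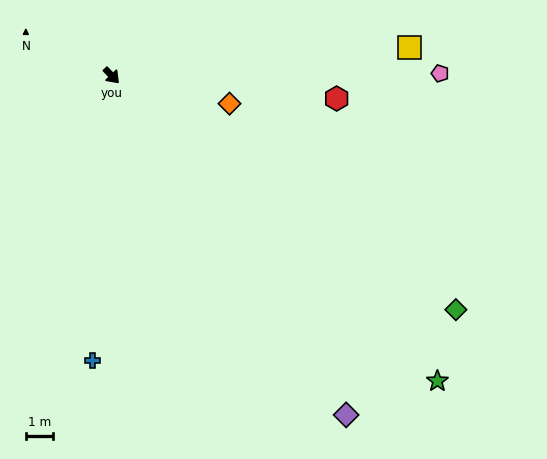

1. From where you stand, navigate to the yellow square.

turn left 52°, forward 11.0 m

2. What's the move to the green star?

turn left 3°, forward 16.5 m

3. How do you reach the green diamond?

turn left 12°, forward 15.4 m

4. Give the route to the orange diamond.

turn left 33°, forward 4.5 m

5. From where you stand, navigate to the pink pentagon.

turn left 47°, forward 12.1 m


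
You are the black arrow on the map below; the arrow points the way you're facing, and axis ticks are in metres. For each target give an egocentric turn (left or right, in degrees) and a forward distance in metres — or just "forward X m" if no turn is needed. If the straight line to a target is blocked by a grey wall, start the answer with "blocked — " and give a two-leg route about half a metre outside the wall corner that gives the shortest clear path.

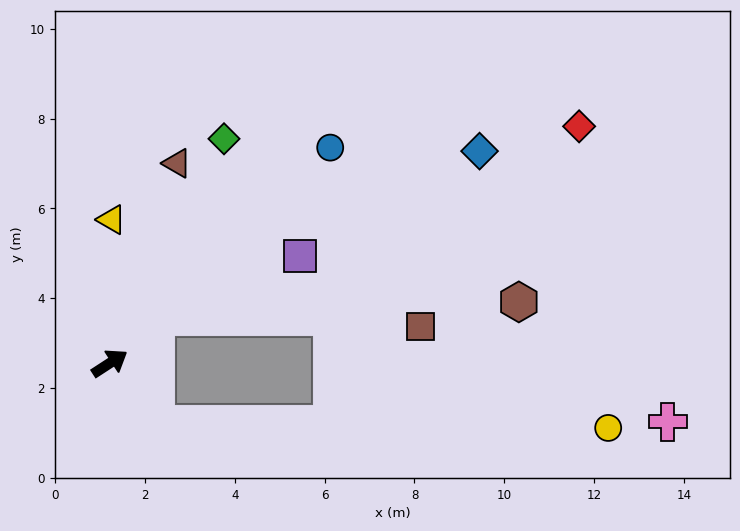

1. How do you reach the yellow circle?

blocked — turn right 86°, forward 1.7 m, then turn left 52°, forward 10.1 m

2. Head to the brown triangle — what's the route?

turn left 38°, forward 4.7 m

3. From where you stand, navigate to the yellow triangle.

turn left 56°, forward 3.2 m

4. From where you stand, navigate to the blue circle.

turn left 11°, forward 6.9 m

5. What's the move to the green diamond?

turn left 30°, forward 5.6 m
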